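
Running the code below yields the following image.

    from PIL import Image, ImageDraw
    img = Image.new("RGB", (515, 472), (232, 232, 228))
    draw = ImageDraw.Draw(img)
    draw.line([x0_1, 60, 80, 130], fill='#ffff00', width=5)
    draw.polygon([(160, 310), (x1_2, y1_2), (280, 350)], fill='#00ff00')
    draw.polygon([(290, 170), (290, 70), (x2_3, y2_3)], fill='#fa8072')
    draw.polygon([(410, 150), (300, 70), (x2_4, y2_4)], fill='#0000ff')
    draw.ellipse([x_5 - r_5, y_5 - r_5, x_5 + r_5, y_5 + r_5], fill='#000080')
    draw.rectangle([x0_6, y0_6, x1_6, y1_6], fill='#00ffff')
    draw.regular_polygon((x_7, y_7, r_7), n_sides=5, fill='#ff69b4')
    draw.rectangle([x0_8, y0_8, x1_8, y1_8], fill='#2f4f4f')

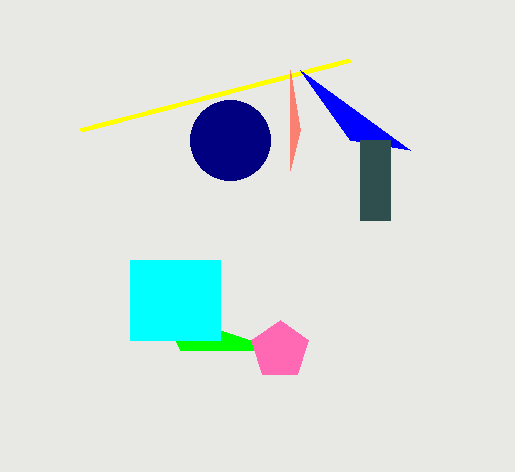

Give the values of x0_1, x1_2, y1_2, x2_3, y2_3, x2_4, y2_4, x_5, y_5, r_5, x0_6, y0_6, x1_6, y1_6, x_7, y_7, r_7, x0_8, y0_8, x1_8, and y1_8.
x0_1 = 350
x1_2 = 180
y1_2 = 350
x2_3 = 300
y2_3 = 130
x2_4 = 350
y2_4 = 140
x_5 = 230
y_5 = 140
r_5 = 40
x0_6 = 130
y0_6 = 260
x1_6 = 220
y1_6 = 340
x_7 = 280
y_7 = 350
r_7 = 30
x0_8 = 360
y0_8 = 140
x1_8 = 390
y1_8 = 220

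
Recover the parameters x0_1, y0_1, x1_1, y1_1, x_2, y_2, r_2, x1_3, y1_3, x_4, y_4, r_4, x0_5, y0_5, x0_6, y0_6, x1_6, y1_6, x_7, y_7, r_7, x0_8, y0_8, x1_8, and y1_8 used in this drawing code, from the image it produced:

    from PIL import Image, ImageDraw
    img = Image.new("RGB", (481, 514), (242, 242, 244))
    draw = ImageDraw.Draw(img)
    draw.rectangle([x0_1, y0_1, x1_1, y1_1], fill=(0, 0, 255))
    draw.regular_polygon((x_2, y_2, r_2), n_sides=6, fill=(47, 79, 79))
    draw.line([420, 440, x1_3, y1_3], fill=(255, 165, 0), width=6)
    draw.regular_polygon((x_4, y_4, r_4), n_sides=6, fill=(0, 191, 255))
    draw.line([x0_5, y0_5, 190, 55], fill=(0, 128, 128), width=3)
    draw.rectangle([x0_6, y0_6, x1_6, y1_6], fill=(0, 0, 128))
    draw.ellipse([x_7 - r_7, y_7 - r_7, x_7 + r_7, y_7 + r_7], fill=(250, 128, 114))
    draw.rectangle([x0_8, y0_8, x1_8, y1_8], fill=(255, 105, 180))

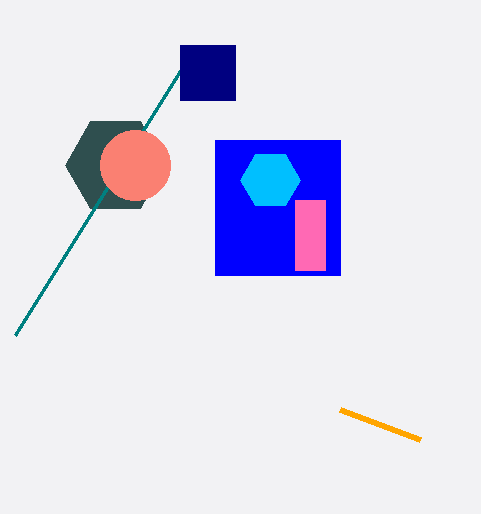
x0_1 = 215, y0_1 = 140, x1_1 = 340, y1_1 = 275, x_2 = 115, y_2 = 165, r_2 = 50, x1_3 = 340, y1_3 = 410, x_4 = 270, y_4 = 180, r_4 = 30, x0_5 = 15, y0_5 = 335, x0_6 = 180, y0_6 = 45, x1_6 = 235, y1_6 = 100, x_7 = 135, y_7 = 165, r_7 = 35, x0_8 = 295, y0_8 = 200, x1_8 = 325, y1_8 = 270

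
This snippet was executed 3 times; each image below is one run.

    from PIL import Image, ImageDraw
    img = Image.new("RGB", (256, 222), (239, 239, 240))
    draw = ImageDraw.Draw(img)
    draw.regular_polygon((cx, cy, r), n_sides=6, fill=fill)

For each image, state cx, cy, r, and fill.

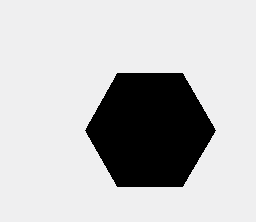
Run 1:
cx = 150; cy = 130; r = 65; fill = 'black'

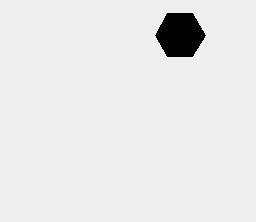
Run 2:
cx = 180; cy = 35; r = 25; fill = 'black'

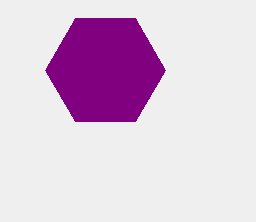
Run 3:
cx = 105, cy = 70, r = 60, fill = 'purple'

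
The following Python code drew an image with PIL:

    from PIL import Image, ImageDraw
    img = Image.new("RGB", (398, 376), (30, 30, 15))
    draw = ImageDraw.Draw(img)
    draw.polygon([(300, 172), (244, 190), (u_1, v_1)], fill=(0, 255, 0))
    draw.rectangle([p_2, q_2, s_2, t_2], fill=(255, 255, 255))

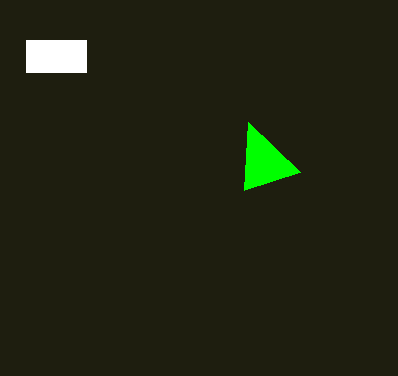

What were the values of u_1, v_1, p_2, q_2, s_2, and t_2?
u_1 = 248
v_1 = 122
p_2 = 26
q_2 = 40
s_2 = 86
t_2 = 72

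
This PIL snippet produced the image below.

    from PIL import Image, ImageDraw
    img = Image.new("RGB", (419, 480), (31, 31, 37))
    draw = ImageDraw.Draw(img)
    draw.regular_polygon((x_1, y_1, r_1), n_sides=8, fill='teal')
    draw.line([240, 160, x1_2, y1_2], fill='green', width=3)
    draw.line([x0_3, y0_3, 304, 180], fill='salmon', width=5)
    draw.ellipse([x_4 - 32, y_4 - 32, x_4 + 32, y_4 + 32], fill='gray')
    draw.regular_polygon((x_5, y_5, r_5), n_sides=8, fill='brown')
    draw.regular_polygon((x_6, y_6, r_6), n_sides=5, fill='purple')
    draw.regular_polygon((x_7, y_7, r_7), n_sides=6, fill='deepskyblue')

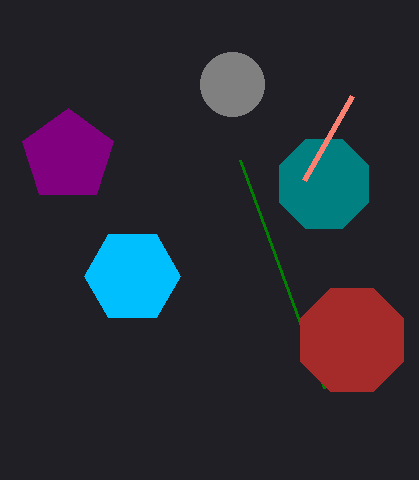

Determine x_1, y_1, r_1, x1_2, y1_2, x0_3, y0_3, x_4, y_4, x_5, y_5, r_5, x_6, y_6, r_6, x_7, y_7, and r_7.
x_1 = 324
y_1 = 184
r_1 = 48
x1_2 = 324
y1_2 = 388
x0_3 = 352
y0_3 = 96
x_4 = 232
y_4 = 84
x_5 = 352
y_5 = 340
r_5 = 56
x_6 = 68
y_6 = 156
r_6 = 48
x_7 = 132
y_7 = 276
r_7 = 48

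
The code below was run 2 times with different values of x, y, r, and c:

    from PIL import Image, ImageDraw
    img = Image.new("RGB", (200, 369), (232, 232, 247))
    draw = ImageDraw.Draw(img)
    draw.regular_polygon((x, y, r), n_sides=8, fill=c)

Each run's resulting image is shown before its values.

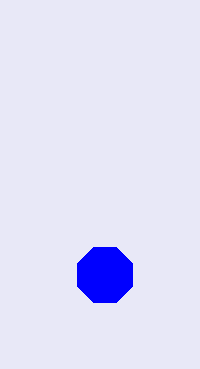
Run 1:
x = 105
y = 275
r = 30
c = 'blue'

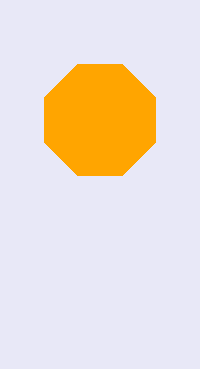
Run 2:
x = 100, y = 120, r = 60, c = 'orange'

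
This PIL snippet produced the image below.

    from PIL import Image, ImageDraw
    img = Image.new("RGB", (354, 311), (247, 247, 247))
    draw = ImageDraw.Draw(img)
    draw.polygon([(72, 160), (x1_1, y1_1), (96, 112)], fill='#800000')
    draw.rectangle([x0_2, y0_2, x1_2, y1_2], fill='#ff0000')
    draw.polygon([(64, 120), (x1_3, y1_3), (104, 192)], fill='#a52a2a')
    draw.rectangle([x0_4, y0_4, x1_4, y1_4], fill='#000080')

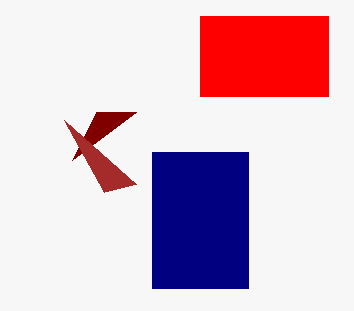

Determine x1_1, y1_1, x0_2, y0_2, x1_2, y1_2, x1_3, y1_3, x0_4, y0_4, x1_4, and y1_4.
x1_1 = 136, y1_1 = 112, x0_2 = 200, y0_2 = 16, x1_2 = 328, y1_2 = 96, x1_3 = 136, y1_3 = 184, x0_4 = 152, y0_4 = 152, x1_4 = 248, y1_4 = 288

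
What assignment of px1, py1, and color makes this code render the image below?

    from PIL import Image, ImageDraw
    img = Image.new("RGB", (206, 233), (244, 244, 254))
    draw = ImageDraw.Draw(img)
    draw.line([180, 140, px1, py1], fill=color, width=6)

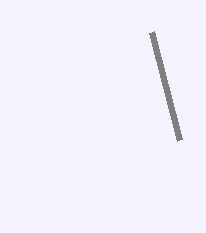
px1 = 152
py1 = 32
color = 'gray'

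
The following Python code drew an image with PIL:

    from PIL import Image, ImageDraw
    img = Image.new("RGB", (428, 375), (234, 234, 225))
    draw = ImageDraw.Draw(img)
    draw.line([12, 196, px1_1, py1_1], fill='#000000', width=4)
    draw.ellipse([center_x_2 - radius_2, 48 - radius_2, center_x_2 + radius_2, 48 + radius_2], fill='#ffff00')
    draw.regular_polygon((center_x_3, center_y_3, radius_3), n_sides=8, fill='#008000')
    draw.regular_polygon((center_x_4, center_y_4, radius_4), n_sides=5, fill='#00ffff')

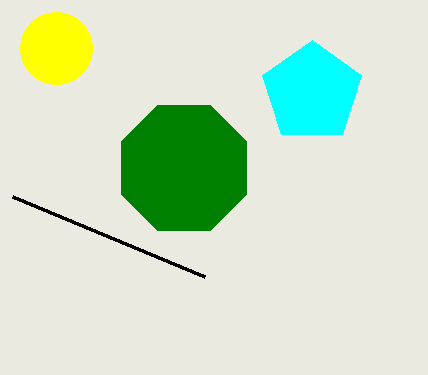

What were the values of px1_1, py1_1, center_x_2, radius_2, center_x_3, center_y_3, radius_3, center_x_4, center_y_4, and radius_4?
px1_1 = 204; py1_1 = 276; center_x_2 = 56; radius_2 = 36; center_x_3 = 184; center_y_3 = 168; radius_3 = 68; center_x_4 = 312; center_y_4 = 92; radius_4 = 52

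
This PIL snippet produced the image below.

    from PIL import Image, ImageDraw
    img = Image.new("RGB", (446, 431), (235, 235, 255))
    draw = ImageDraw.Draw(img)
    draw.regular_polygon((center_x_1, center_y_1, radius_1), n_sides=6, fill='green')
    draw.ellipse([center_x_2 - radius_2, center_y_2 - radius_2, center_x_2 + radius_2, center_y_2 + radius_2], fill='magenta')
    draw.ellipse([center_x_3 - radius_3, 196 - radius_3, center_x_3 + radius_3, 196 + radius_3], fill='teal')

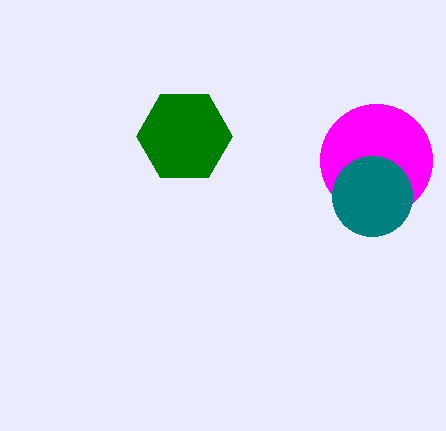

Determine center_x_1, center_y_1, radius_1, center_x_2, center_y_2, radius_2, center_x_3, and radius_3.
center_x_1 = 184, center_y_1 = 136, radius_1 = 48, center_x_2 = 376, center_y_2 = 160, radius_2 = 56, center_x_3 = 372, radius_3 = 40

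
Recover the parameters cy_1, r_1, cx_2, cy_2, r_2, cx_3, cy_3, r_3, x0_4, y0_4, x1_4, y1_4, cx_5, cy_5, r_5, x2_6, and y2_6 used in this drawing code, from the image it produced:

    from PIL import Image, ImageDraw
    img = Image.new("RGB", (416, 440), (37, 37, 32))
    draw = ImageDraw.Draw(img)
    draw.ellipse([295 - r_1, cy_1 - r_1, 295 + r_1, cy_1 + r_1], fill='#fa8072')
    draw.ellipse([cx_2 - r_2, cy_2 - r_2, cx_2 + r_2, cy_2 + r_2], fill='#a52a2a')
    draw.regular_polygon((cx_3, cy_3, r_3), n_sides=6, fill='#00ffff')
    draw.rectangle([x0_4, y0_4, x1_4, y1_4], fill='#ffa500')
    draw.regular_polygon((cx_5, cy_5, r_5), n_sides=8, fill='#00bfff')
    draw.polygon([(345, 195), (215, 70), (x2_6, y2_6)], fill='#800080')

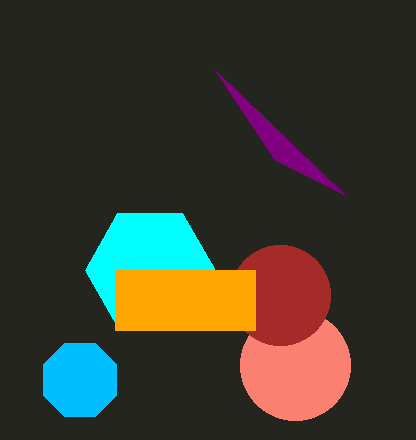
cy_1 = 365; r_1 = 55; cx_2 = 280; cy_2 = 295; r_2 = 50; cx_3 = 150; cy_3 = 270; r_3 = 65; x0_4 = 115; y0_4 = 270; x1_4 = 255; y1_4 = 330; cx_5 = 80; cy_5 = 380; r_5 = 40; x2_6 = 275; y2_6 = 160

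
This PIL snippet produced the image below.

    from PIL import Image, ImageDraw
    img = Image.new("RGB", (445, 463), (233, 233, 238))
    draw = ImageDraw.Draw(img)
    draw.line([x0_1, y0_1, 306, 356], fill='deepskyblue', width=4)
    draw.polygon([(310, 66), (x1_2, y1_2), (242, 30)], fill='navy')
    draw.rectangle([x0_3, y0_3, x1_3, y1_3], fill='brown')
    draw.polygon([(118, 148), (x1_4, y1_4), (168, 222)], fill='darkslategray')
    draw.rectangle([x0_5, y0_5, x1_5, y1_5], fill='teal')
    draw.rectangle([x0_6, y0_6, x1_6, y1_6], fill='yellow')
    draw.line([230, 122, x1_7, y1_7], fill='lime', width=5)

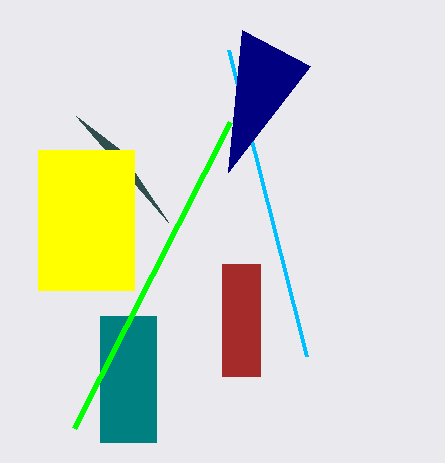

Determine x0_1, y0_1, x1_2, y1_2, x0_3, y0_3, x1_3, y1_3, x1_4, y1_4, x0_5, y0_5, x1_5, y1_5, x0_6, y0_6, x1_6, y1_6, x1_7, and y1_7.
x0_1 = 228; y0_1 = 50; x1_2 = 228; y1_2 = 172; x0_3 = 222; y0_3 = 264; x1_3 = 260; y1_3 = 376; x1_4 = 76; y1_4 = 116; x0_5 = 100; y0_5 = 316; x1_5 = 156; y1_5 = 442; x0_6 = 38; y0_6 = 150; x1_6 = 134; y1_6 = 290; x1_7 = 74; y1_7 = 428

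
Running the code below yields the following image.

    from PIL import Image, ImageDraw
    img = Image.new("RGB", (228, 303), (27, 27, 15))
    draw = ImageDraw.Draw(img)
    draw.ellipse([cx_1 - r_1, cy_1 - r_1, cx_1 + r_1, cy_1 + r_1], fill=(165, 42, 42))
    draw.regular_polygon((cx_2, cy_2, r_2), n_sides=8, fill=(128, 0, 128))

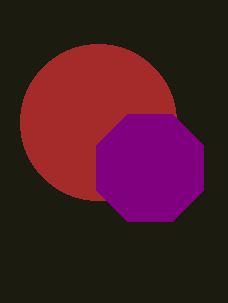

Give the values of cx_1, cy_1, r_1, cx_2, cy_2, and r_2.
cx_1 = 98; cy_1 = 122; r_1 = 78; cx_2 = 150; cy_2 = 168; r_2 = 58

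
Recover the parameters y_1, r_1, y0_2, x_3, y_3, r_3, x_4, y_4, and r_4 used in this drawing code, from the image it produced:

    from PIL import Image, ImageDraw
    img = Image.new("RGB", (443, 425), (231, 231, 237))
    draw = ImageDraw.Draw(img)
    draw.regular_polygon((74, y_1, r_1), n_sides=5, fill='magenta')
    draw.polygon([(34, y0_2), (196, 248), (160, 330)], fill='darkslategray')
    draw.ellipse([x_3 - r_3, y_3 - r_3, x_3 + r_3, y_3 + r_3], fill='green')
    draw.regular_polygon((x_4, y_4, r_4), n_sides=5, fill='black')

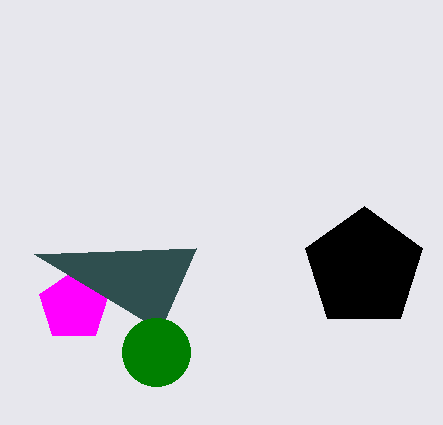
y_1 = 306, r_1 = 36, y0_2 = 254, x_3 = 156, y_3 = 352, r_3 = 34, x_4 = 364, y_4 = 268, r_4 = 62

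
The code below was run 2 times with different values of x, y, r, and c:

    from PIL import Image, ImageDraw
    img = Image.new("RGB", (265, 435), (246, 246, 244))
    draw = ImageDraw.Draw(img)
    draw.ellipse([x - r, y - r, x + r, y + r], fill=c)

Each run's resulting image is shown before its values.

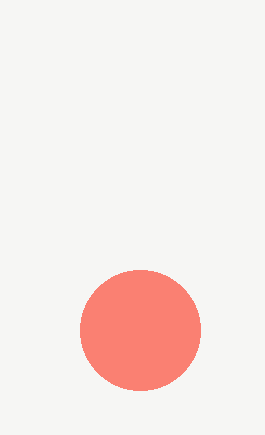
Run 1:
x = 140; y = 330; r = 60; c = 'salmon'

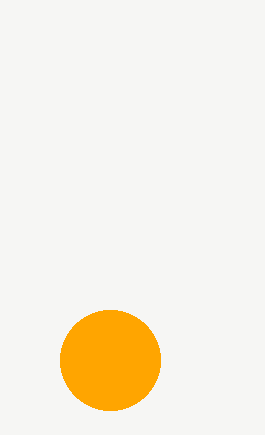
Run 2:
x = 110, y = 360, r = 50, c = 'orange'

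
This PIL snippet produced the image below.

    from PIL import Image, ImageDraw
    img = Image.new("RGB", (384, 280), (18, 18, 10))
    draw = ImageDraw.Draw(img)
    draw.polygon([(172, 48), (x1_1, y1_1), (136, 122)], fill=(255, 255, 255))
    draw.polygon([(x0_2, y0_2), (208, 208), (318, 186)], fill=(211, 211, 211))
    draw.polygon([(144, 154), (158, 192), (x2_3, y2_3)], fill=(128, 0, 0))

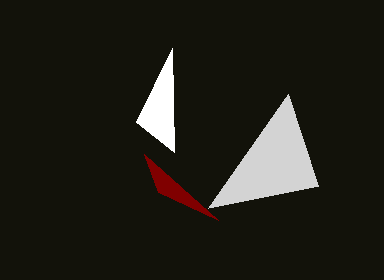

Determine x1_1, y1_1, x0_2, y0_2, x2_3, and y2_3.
x1_1 = 174, y1_1 = 152, x0_2 = 288, y0_2 = 94, x2_3 = 218, y2_3 = 220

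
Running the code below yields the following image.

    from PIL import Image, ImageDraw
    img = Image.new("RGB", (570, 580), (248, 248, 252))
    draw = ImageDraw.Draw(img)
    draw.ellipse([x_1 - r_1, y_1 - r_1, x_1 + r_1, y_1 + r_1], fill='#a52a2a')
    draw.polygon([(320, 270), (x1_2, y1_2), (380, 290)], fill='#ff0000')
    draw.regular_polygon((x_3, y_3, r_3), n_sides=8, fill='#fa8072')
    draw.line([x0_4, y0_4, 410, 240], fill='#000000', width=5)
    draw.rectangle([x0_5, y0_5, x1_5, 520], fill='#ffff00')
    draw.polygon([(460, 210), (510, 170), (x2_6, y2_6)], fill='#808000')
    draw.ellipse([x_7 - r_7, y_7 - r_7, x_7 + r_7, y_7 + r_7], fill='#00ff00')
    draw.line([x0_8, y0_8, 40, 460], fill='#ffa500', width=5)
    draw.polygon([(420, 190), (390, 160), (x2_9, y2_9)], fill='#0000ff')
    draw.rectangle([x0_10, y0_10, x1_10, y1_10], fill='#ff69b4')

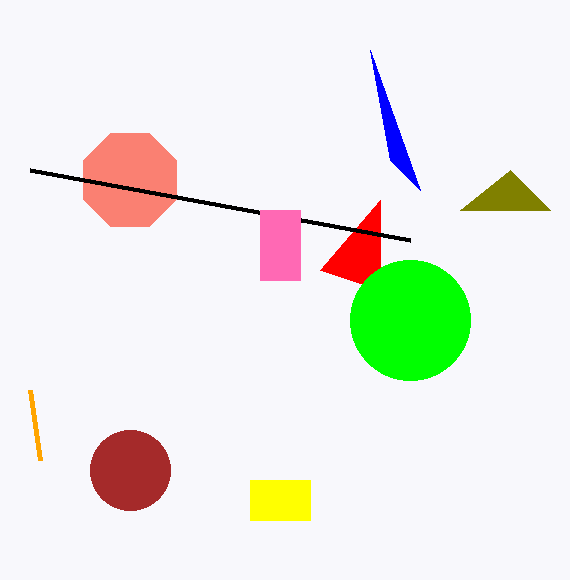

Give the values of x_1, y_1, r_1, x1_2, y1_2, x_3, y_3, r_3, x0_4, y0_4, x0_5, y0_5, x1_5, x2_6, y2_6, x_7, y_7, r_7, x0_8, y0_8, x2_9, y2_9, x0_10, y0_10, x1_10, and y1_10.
x_1 = 130, y_1 = 470, r_1 = 40, x1_2 = 380, y1_2 = 200, x_3 = 130, y_3 = 180, r_3 = 50, x0_4 = 30, y0_4 = 170, x0_5 = 250, y0_5 = 480, x1_5 = 310, x2_6 = 550, y2_6 = 210, x_7 = 410, y_7 = 320, r_7 = 60, x0_8 = 30, y0_8 = 390, x2_9 = 370, y2_9 = 50, x0_10 = 260, y0_10 = 210, x1_10 = 300, y1_10 = 280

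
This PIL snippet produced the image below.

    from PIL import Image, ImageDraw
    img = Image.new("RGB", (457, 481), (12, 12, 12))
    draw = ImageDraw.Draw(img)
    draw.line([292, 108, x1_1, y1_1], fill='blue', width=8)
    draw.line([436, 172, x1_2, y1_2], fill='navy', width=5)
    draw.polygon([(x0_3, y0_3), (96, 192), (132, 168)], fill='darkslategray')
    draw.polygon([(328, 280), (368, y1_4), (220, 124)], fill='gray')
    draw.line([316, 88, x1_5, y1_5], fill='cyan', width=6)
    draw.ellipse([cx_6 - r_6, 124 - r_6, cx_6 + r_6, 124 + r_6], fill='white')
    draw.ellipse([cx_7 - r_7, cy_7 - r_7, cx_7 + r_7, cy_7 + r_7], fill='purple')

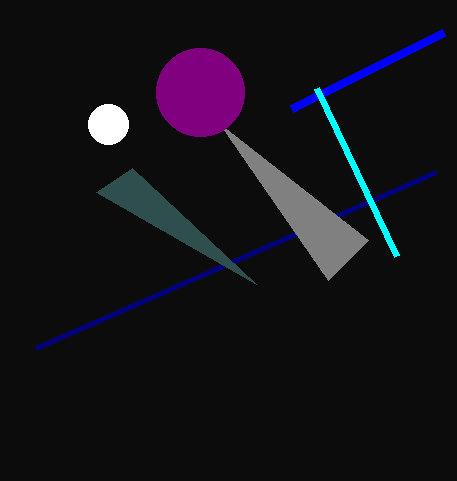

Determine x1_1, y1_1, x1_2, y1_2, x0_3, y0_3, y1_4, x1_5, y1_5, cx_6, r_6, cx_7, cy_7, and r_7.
x1_1 = 444, y1_1 = 32, x1_2 = 36, y1_2 = 348, x0_3 = 256, y0_3 = 284, y1_4 = 240, x1_5 = 396, y1_5 = 256, cx_6 = 108, r_6 = 20, cx_7 = 200, cy_7 = 92, r_7 = 44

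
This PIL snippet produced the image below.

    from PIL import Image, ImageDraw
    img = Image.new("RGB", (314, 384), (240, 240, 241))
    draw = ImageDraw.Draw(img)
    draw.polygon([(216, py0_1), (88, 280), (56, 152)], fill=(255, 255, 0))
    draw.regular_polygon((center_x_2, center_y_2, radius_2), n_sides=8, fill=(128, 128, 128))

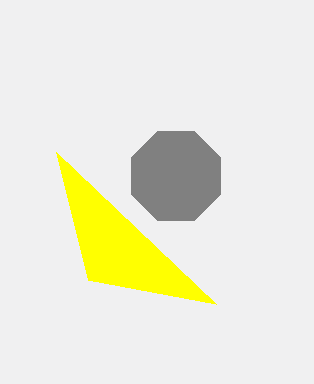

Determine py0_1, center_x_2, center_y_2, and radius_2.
py0_1 = 304, center_x_2 = 176, center_y_2 = 176, radius_2 = 48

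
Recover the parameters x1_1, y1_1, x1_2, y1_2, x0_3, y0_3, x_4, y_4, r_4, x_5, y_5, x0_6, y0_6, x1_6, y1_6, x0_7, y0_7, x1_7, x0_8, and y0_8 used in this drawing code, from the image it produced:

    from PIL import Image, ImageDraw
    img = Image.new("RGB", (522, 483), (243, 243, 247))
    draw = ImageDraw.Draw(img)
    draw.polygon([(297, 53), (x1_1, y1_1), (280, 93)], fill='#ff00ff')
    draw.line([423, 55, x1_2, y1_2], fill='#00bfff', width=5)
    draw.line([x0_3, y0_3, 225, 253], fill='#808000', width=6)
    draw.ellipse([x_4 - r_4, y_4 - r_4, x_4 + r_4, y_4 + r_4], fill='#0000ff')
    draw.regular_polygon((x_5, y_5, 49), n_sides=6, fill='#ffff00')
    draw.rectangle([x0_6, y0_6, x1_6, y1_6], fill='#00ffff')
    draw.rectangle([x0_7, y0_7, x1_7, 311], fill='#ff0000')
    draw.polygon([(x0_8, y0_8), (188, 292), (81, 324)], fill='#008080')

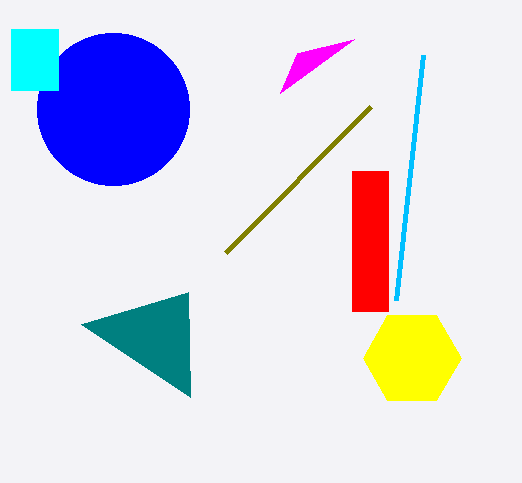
x1_1 = 354; y1_1 = 39; x1_2 = 396; y1_2 = 300; x0_3 = 370; y0_3 = 107; x_4 = 113; y_4 = 109; r_4 = 76; x_5 = 412; y_5 = 358; x0_6 = 11; y0_6 = 29; x1_6 = 58; y1_6 = 90; x0_7 = 352; y0_7 = 171; x1_7 = 388; x0_8 = 190; y0_8 = 397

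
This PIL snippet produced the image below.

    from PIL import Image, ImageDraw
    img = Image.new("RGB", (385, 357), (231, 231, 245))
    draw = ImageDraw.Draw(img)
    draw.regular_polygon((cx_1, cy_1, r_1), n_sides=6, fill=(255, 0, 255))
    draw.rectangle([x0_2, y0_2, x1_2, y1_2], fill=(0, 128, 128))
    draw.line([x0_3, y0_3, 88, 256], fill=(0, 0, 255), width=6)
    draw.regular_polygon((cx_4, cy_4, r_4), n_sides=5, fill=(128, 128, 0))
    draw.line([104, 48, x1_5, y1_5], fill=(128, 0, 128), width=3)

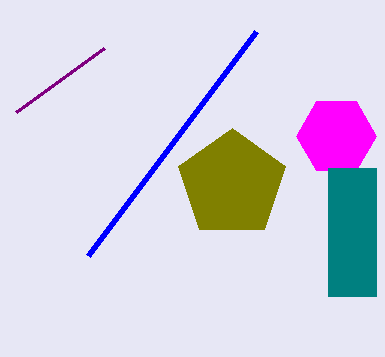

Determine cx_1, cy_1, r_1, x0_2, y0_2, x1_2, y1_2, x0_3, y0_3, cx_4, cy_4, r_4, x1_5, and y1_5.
cx_1 = 336, cy_1 = 136, r_1 = 40, x0_2 = 328, y0_2 = 168, x1_2 = 376, y1_2 = 296, x0_3 = 256, y0_3 = 32, cx_4 = 232, cy_4 = 184, r_4 = 56, x1_5 = 16, y1_5 = 112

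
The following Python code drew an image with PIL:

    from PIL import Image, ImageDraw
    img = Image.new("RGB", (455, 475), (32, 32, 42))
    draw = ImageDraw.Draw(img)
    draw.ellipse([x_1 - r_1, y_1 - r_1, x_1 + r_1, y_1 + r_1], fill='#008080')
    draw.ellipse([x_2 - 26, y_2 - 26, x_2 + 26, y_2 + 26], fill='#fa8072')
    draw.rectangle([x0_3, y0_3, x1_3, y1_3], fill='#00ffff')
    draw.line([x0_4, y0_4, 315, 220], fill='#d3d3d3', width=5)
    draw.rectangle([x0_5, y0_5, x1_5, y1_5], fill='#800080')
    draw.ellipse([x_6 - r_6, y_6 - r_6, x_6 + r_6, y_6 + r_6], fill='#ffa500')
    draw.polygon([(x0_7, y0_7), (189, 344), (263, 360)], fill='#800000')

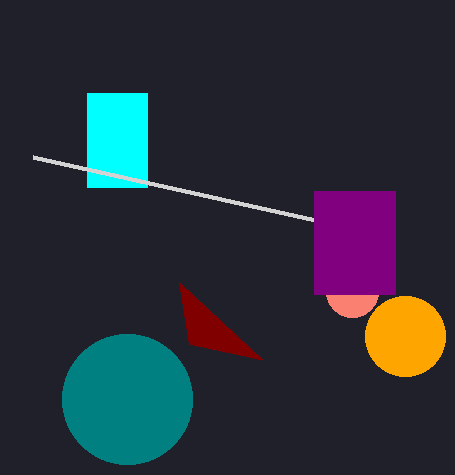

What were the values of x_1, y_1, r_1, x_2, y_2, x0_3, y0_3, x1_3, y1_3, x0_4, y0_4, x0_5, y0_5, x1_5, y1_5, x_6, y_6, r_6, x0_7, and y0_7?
x_1 = 127, y_1 = 399, r_1 = 65, x_2 = 352, y_2 = 291, x0_3 = 87, y0_3 = 93, x1_3 = 147, y1_3 = 187, x0_4 = 33, y0_4 = 157, x0_5 = 314, y0_5 = 191, x1_5 = 395, y1_5 = 294, x_6 = 405, y_6 = 336, r_6 = 40, x0_7 = 179, y0_7 = 282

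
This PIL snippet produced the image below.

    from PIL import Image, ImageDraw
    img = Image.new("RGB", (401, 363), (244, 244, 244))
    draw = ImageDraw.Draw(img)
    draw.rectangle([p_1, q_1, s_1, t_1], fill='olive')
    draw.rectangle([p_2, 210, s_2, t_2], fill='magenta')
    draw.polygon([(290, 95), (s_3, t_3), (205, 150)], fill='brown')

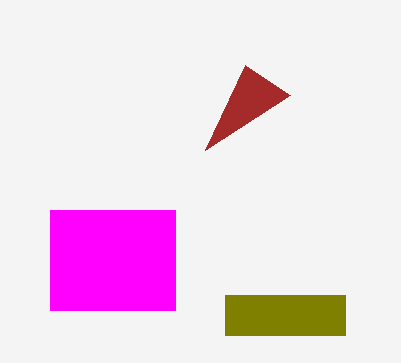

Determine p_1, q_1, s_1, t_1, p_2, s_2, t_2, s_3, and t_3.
p_1 = 225, q_1 = 295, s_1 = 345, t_1 = 335, p_2 = 50, s_2 = 175, t_2 = 310, s_3 = 245, t_3 = 65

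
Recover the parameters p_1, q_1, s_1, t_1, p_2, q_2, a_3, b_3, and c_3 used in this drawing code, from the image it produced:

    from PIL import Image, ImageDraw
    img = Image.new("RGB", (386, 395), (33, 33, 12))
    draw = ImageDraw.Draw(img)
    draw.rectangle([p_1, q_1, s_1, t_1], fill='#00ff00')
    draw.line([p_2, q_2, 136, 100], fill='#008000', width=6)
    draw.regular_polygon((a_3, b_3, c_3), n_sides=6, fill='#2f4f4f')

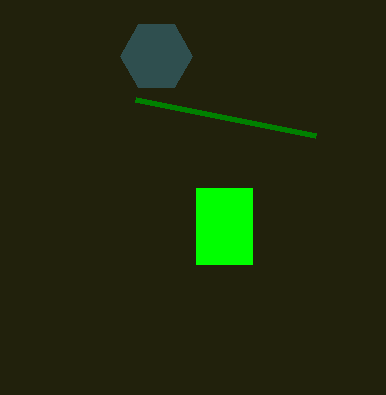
p_1 = 196; q_1 = 188; s_1 = 252; t_1 = 264; p_2 = 316; q_2 = 136; a_3 = 156; b_3 = 56; c_3 = 36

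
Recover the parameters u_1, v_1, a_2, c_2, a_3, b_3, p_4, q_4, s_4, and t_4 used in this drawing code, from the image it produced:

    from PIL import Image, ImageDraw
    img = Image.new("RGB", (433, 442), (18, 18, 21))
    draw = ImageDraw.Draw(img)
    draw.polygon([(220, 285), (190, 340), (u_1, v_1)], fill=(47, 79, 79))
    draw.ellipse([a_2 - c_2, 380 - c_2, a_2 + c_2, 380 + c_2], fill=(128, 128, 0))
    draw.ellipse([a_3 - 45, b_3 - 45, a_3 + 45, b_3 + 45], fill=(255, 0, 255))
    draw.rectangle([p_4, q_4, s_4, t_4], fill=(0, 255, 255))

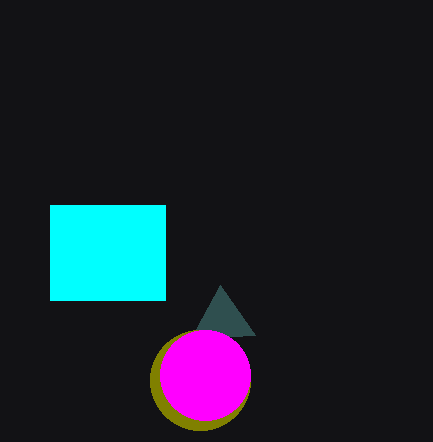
u_1 = 255, v_1 = 335, a_2 = 200, c_2 = 50, a_3 = 205, b_3 = 375, p_4 = 50, q_4 = 205, s_4 = 165, t_4 = 300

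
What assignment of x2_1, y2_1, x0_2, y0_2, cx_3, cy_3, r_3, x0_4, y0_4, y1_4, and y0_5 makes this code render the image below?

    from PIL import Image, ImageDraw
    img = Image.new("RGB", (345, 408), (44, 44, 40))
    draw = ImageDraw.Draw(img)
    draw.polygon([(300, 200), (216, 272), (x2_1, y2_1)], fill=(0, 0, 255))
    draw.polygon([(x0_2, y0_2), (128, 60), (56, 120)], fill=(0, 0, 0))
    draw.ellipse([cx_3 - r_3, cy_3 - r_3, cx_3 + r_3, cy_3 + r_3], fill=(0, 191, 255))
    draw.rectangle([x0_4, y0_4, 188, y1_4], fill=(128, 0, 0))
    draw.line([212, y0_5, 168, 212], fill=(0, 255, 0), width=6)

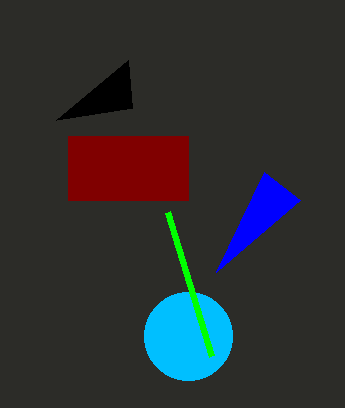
x2_1 = 264, y2_1 = 172, x0_2 = 132, y0_2 = 108, cx_3 = 188, cy_3 = 336, r_3 = 44, x0_4 = 68, y0_4 = 136, y1_4 = 200, y0_5 = 356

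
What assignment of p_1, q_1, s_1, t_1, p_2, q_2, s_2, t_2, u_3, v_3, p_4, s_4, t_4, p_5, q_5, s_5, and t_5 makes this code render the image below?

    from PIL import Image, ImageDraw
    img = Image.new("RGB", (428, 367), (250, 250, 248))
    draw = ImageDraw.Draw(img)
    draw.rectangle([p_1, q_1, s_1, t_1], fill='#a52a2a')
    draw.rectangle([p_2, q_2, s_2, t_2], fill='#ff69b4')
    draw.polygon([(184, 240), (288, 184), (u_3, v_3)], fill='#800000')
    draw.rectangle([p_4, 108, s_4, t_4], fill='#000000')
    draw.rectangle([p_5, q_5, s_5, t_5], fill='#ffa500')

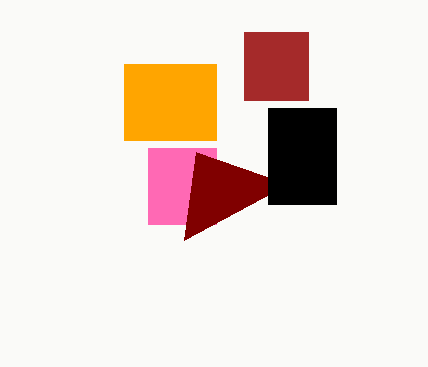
p_1 = 244, q_1 = 32, s_1 = 308, t_1 = 100, p_2 = 148, q_2 = 148, s_2 = 216, t_2 = 224, u_3 = 196, v_3 = 152, p_4 = 268, s_4 = 336, t_4 = 204, p_5 = 124, q_5 = 64, s_5 = 216, t_5 = 140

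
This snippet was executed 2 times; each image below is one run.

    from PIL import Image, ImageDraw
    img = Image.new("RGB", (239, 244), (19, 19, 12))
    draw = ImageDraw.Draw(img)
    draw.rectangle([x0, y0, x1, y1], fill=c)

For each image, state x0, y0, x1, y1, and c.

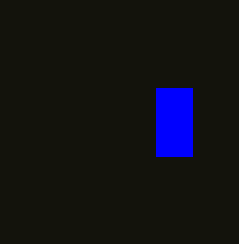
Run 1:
x0 = 156
y0 = 88
x1 = 192
y1 = 156
c = 'blue'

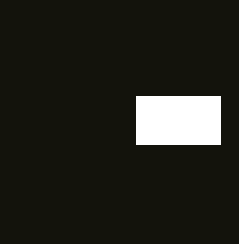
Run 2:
x0 = 136
y0 = 96
x1 = 220
y1 = 144
c = 'white'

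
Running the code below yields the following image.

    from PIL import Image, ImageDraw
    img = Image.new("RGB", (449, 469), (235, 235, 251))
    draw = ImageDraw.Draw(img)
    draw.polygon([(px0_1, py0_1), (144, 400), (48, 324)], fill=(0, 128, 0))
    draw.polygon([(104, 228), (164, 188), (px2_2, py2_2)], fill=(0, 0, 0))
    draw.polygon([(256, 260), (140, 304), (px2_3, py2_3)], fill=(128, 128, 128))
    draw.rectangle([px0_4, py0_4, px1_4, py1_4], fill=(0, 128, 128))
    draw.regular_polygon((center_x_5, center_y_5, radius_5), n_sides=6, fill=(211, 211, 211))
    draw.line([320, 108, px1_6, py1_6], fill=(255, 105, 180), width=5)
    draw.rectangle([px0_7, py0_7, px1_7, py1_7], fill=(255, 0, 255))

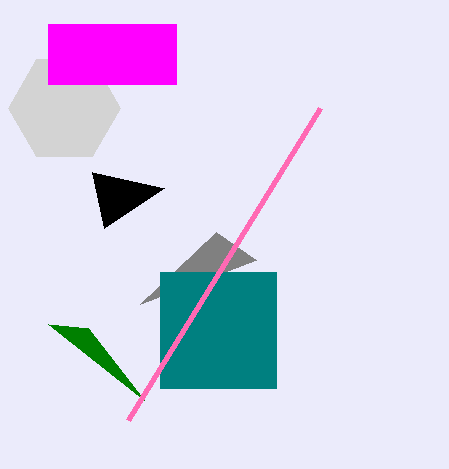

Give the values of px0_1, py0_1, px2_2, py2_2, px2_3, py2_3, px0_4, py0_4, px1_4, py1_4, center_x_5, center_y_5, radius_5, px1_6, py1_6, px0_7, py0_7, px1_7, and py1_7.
px0_1 = 88
py0_1 = 328
px2_2 = 92
py2_2 = 172
px2_3 = 216
py2_3 = 232
px0_4 = 160
py0_4 = 272
px1_4 = 276
py1_4 = 388
center_x_5 = 64
center_y_5 = 108
radius_5 = 56
px1_6 = 128
py1_6 = 420
px0_7 = 48
py0_7 = 24
px1_7 = 176
py1_7 = 84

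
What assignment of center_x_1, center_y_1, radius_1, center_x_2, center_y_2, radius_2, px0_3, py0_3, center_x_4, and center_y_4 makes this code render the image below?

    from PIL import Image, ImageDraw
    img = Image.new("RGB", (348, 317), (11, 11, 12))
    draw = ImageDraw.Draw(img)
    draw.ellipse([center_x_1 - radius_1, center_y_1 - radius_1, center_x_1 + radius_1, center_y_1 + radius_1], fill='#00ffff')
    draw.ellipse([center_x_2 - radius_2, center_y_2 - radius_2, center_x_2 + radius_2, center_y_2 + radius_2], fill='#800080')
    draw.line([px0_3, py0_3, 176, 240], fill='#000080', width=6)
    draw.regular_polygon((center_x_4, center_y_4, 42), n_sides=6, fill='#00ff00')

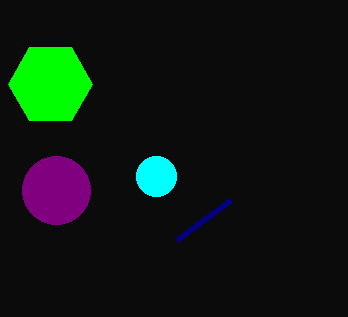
center_x_1 = 156
center_y_1 = 176
radius_1 = 20
center_x_2 = 56
center_y_2 = 190
radius_2 = 34
px0_3 = 230
py0_3 = 200
center_x_4 = 50
center_y_4 = 84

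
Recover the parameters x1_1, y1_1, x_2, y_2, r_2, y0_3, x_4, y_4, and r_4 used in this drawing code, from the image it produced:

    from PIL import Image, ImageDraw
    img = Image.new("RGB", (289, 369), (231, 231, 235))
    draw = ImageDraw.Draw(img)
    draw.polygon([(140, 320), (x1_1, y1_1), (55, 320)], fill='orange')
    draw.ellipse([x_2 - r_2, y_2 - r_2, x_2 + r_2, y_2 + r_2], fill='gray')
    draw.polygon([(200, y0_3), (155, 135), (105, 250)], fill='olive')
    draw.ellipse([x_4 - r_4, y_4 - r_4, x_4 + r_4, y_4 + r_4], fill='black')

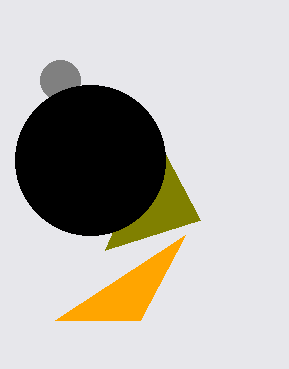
x1_1 = 185, y1_1 = 235, x_2 = 60, y_2 = 80, r_2 = 20, y0_3 = 220, x_4 = 90, y_4 = 160, r_4 = 75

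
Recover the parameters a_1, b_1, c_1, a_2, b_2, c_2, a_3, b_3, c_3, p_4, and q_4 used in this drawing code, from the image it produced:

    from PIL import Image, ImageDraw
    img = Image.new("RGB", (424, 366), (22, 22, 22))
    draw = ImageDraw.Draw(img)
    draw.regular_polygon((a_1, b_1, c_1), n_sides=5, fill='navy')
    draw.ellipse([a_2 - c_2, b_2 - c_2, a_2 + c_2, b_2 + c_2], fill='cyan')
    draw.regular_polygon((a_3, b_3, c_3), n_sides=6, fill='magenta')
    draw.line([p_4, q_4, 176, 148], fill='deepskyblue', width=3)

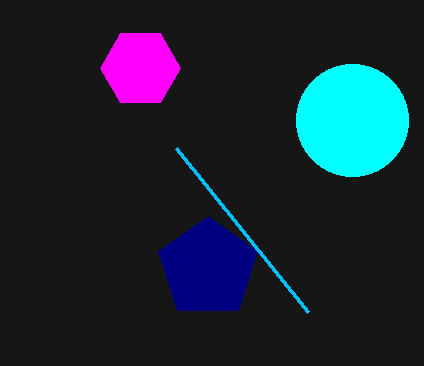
a_1 = 208, b_1 = 268, c_1 = 52, a_2 = 352, b_2 = 120, c_2 = 56, a_3 = 140, b_3 = 68, c_3 = 40, p_4 = 308, q_4 = 312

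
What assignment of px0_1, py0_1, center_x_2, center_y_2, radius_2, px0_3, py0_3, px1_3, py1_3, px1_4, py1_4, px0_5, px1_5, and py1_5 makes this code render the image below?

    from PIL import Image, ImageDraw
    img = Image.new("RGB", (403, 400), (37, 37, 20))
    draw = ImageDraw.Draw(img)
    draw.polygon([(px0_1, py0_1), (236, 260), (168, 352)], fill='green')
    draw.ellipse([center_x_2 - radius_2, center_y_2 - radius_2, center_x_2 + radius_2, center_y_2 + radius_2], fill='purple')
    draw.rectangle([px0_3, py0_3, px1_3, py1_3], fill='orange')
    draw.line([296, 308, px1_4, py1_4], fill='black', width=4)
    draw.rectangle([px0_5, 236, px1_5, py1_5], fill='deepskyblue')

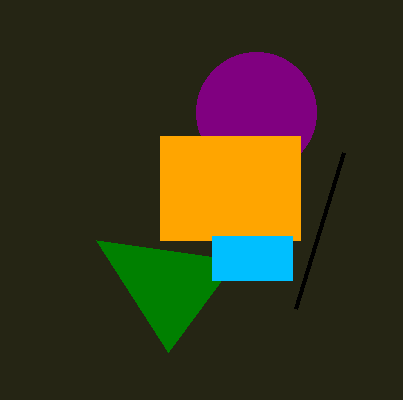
px0_1 = 96, py0_1 = 240, center_x_2 = 256, center_y_2 = 112, radius_2 = 60, px0_3 = 160, py0_3 = 136, px1_3 = 300, py1_3 = 240, px1_4 = 344, py1_4 = 152, px0_5 = 212, px1_5 = 292, py1_5 = 280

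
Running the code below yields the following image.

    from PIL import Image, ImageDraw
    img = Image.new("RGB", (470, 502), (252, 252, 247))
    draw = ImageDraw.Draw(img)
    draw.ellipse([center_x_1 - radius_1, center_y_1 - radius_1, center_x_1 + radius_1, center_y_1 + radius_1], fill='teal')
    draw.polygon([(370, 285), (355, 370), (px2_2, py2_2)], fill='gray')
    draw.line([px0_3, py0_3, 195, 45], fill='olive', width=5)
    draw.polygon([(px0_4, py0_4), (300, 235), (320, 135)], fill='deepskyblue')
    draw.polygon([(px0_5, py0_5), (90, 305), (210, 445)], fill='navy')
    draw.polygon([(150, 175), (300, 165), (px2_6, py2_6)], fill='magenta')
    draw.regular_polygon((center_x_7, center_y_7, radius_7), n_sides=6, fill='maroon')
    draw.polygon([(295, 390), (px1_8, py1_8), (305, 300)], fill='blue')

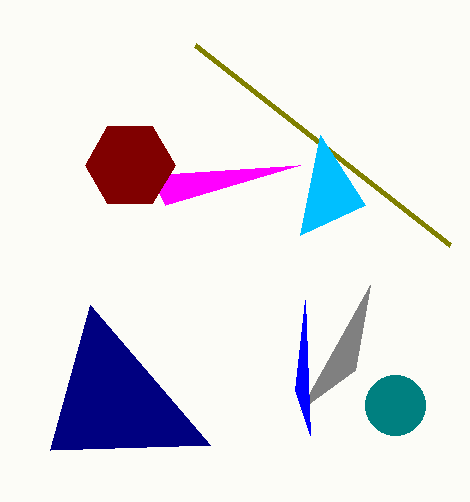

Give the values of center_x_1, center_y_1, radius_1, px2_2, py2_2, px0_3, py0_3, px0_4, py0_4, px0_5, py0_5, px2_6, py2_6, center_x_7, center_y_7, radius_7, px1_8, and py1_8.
center_x_1 = 395, center_y_1 = 405, radius_1 = 30, px2_2 = 300, py2_2 = 410, px0_3 = 450, py0_3 = 245, px0_4 = 365, py0_4 = 205, px0_5 = 50, py0_5 = 450, px2_6 = 165, py2_6 = 205, center_x_7 = 130, center_y_7 = 165, radius_7 = 45, px1_8 = 310, py1_8 = 435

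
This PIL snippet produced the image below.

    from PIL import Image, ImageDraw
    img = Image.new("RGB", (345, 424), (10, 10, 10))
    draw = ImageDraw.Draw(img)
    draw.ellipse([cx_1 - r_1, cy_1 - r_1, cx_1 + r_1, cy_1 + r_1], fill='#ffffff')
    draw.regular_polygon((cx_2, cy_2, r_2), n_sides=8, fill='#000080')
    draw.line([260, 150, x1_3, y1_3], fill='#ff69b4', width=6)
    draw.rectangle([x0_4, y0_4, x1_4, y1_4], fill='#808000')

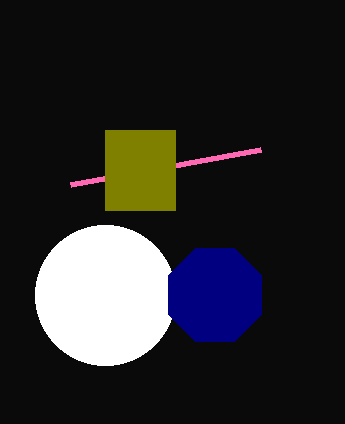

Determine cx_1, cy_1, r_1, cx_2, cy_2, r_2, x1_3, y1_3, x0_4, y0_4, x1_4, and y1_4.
cx_1 = 105, cy_1 = 295, r_1 = 70, cx_2 = 215, cy_2 = 295, r_2 = 50, x1_3 = 70, y1_3 = 185, x0_4 = 105, y0_4 = 130, x1_4 = 175, y1_4 = 210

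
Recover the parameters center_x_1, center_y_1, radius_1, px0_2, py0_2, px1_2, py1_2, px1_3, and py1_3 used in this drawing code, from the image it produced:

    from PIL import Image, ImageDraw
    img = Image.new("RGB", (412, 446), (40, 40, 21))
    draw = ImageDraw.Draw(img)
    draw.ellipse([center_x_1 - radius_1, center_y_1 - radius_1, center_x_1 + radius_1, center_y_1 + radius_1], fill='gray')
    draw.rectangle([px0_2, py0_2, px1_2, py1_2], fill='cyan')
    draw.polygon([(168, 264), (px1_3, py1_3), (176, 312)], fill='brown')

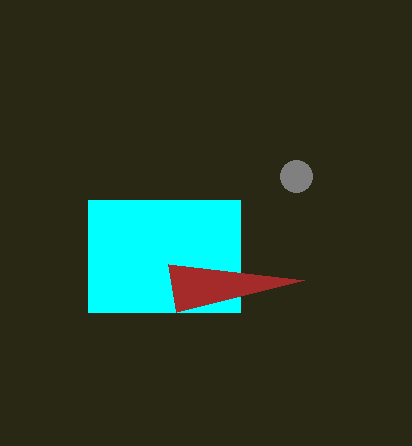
center_x_1 = 296; center_y_1 = 176; radius_1 = 16; px0_2 = 88; py0_2 = 200; px1_2 = 240; py1_2 = 312; px1_3 = 304; py1_3 = 280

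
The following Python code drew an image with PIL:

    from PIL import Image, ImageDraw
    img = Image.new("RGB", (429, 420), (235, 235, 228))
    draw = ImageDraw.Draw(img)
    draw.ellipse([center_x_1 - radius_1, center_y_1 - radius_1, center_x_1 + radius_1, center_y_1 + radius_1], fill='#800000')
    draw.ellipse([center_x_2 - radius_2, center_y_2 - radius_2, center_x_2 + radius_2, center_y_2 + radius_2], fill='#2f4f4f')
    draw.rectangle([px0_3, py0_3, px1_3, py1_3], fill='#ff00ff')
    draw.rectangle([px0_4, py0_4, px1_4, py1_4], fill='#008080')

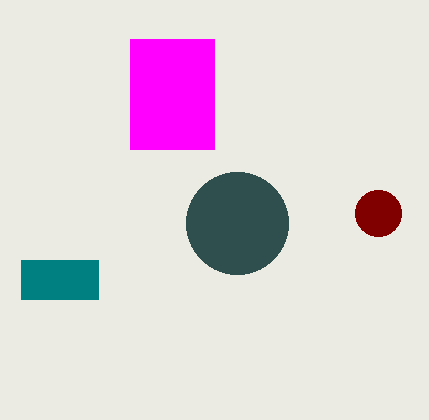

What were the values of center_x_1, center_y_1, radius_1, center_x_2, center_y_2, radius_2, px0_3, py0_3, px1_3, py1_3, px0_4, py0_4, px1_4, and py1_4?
center_x_1 = 378; center_y_1 = 213; radius_1 = 23; center_x_2 = 237; center_y_2 = 223; radius_2 = 51; px0_3 = 130; py0_3 = 39; px1_3 = 214; py1_3 = 149; px0_4 = 21; py0_4 = 260; px1_4 = 98; py1_4 = 299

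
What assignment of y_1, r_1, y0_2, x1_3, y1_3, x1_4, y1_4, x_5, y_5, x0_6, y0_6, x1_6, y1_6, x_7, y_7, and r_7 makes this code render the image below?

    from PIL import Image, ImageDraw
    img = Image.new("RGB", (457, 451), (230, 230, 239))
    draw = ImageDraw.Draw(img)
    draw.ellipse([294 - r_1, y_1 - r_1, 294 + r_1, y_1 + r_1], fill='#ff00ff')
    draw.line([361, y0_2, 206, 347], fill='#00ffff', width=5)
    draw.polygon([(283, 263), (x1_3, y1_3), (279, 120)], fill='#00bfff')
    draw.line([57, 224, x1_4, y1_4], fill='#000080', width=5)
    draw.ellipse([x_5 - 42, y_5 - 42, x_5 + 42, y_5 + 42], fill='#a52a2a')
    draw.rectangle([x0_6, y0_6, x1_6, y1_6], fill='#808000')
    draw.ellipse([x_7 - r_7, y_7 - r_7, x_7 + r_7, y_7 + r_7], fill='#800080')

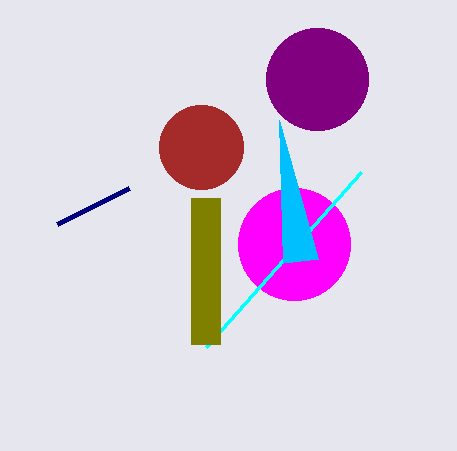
y_1 = 244, r_1 = 56, y0_2 = 172, x1_3 = 318, y1_3 = 259, x1_4 = 129, y1_4 = 188, x_5 = 201, y_5 = 147, x0_6 = 191, y0_6 = 198, x1_6 = 220, y1_6 = 344, x_7 = 317, y_7 = 79, r_7 = 51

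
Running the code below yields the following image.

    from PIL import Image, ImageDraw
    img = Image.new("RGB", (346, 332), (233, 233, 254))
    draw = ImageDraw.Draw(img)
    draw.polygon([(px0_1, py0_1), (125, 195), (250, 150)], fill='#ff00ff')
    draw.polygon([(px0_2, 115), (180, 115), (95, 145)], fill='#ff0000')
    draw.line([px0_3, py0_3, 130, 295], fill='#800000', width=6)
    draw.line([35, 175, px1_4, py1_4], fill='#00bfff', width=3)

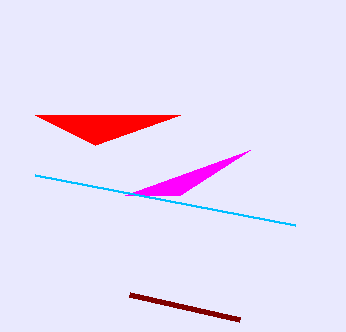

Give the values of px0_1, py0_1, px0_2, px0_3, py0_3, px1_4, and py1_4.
px0_1 = 180; py0_1 = 195; px0_2 = 35; px0_3 = 240; py0_3 = 320; px1_4 = 295; py1_4 = 225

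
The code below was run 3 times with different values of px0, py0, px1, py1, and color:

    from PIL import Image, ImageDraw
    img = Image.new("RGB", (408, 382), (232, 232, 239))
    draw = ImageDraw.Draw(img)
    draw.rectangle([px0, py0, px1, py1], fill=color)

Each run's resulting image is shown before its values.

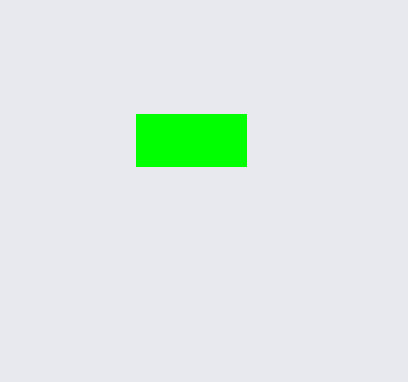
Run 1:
px0 = 136
py0 = 114
px1 = 246
py1 = 166
color = 'lime'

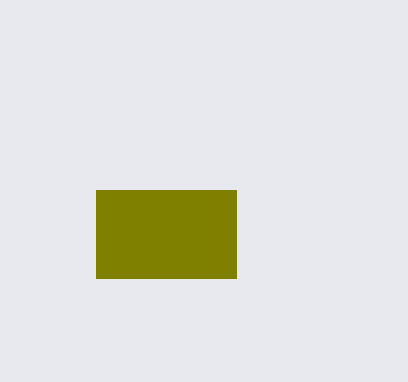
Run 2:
px0 = 96, py0 = 190, px1 = 236, py1 = 278, color = 'olive'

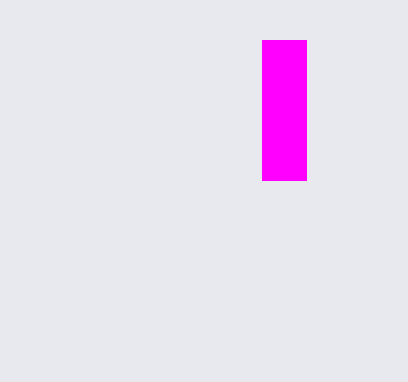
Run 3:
px0 = 262
py0 = 40
px1 = 306
py1 = 180
color = 'magenta'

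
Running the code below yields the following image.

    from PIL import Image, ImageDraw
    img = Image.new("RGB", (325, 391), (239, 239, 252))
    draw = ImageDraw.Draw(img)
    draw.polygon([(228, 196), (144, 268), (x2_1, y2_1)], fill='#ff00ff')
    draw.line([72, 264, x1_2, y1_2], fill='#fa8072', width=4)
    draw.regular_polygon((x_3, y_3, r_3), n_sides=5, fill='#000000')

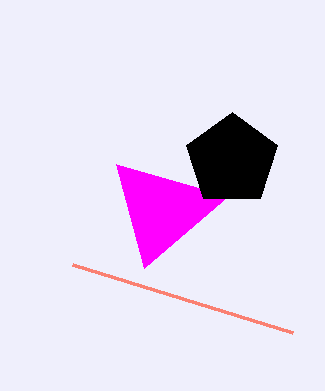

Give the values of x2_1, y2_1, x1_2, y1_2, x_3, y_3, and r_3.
x2_1 = 116
y2_1 = 164
x1_2 = 292
y1_2 = 332
x_3 = 232
y_3 = 160
r_3 = 48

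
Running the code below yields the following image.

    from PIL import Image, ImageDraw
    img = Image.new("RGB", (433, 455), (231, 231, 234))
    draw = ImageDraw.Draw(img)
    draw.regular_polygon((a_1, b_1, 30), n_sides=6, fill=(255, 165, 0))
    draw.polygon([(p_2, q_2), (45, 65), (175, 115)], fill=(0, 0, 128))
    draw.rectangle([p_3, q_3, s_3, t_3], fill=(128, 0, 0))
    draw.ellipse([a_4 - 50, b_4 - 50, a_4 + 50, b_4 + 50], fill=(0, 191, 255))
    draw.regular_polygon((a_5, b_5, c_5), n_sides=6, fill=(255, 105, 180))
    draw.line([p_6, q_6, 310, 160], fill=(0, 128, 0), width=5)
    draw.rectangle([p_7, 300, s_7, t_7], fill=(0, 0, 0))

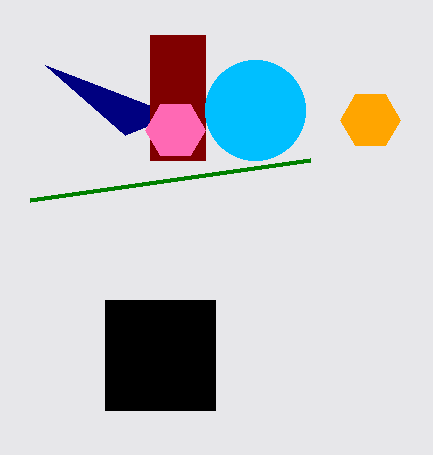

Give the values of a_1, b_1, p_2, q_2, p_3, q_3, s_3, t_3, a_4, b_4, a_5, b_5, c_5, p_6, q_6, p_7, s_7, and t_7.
a_1 = 370, b_1 = 120, p_2 = 125, q_2 = 135, p_3 = 150, q_3 = 35, s_3 = 205, t_3 = 160, a_4 = 255, b_4 = 110, a_5 = 175, b_5 = 130, c_5 = 30, p_6 = 30, q_6 = 200, p_7 = 105, s_7 = 215, t_7 = 410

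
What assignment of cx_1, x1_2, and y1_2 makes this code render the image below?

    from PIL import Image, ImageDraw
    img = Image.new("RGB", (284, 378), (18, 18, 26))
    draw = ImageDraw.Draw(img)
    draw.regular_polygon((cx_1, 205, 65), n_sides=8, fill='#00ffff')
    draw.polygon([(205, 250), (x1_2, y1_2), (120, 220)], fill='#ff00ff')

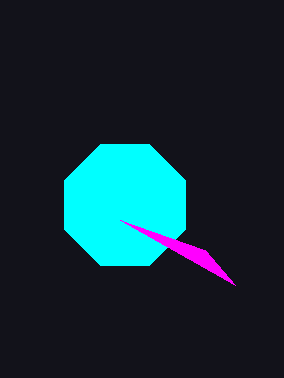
cx_1 = 125; x1_2 = 235; y1_2 = 285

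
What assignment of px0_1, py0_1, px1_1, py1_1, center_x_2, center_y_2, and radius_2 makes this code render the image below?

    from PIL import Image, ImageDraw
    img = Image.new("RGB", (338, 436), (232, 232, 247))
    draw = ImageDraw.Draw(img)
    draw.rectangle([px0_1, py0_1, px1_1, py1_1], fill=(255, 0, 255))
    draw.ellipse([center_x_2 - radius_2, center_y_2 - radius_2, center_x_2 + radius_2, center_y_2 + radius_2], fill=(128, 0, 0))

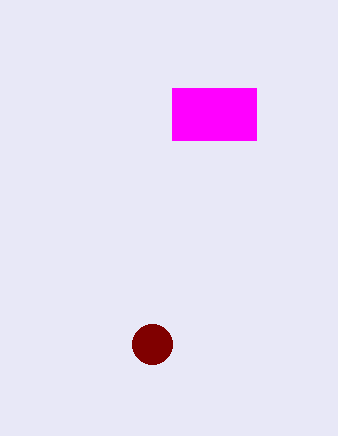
px0_1 = 172; py0_1 = 88; px1_1 = 256; py1_1 = 140; center_x_2 = 152; center_y_2 = 344; radius_2 = 20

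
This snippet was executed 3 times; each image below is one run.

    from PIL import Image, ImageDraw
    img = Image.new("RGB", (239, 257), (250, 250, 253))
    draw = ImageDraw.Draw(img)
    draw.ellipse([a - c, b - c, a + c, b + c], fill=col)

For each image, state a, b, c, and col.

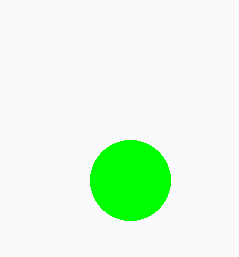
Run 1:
a = 130, b = 180, c = 40, col = 'lime'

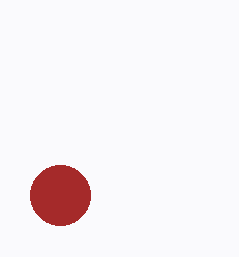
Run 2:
a = 60, b = 195, c = 30, col = 'brown'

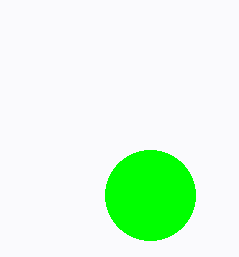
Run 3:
a = 150, b = 195, c = 45, col = 'lime'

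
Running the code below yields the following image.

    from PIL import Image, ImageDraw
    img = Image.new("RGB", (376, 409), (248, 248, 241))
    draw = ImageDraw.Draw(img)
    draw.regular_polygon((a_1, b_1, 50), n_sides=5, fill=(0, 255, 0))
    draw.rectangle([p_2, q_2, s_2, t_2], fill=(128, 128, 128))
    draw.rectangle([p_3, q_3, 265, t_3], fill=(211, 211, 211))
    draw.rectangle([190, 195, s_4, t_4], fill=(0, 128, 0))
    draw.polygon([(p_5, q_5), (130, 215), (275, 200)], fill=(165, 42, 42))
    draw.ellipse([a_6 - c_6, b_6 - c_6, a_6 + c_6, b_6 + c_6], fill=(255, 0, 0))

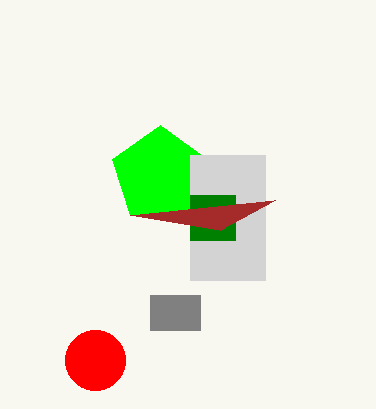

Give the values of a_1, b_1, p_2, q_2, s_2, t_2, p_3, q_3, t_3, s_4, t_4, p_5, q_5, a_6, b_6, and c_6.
a_1 = 160
b_1 = 175
p_2 = 150
q_2 = 295
s_2 = 200
t_2 = 330
p_3 = 190
q_3 = 155
t_3 = 280
s_4 = 235
t_4 = 240
p_5 = 220
q_5 = 230
a_6 = 95
b_6 = 360
c_6 = 30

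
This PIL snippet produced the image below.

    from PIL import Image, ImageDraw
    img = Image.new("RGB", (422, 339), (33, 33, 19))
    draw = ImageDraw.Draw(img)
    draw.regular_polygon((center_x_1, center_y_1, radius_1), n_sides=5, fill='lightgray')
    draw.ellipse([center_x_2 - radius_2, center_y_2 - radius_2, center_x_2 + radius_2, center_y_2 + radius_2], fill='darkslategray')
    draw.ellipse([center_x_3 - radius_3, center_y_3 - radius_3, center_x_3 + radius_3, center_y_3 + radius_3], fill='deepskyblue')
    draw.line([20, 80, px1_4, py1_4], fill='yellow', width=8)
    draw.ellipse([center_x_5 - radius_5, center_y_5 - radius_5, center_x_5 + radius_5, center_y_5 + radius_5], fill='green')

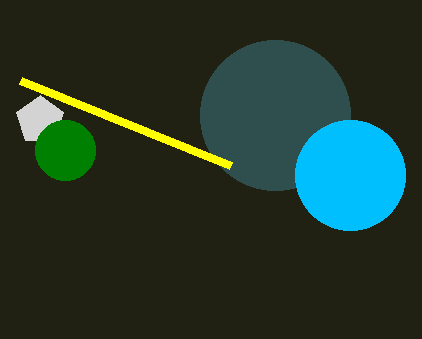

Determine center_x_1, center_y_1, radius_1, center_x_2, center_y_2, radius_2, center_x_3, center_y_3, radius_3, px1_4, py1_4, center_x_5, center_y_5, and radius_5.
center_x_1 = 40; center_y_1 = 120; radius_1 = 25; center_x_2 = 275; center_y_2 = 115; radius_2 = 75; center_x_3 = 350; center_y_3 = 175; radius_3 = 55; px1_4 = 230; py1_4 = 165; center_x_5 = 65; center_y_5 = 150; radius_5 = 30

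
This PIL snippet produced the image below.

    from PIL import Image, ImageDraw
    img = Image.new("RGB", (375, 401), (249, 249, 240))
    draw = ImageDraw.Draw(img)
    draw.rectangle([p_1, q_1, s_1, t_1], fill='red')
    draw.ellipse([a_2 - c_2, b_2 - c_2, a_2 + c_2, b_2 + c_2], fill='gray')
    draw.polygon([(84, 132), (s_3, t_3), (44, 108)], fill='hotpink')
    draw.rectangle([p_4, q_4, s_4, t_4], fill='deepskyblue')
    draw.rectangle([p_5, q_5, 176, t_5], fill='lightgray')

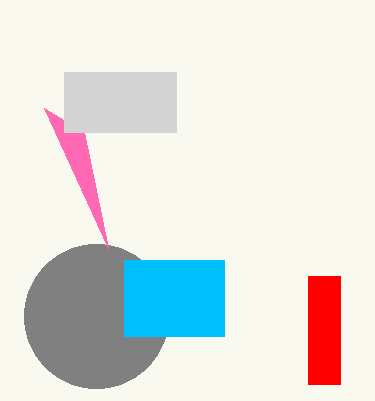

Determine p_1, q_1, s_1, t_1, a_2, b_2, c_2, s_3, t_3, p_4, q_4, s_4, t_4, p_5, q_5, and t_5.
p_1 = 308; q_1 = 276; s_1 = 340; t_1 = 384; a_2 = 96; b_2 = 316; c_2 = 72; s_3 = 108; t_3 = 248; p_4 = 124; q_4 = 260; s_4 = 224; t_4 = 336; p_5 = 64; q_5 = 72; t_5 = 132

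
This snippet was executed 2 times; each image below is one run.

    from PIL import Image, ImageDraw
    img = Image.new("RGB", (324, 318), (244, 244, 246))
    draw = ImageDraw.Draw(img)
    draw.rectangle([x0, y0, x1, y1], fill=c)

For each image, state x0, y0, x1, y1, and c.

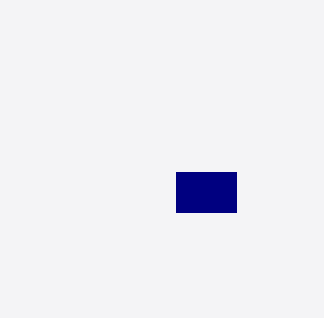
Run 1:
x0 = 176; y0 = 172; x1 = 236; y1 = 212; c = 'navy'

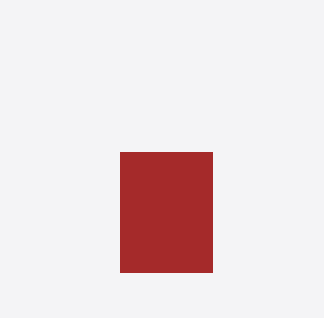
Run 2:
x0 = 120
y0 = 152
x1 = 212
y1 = 272
c = 'brown'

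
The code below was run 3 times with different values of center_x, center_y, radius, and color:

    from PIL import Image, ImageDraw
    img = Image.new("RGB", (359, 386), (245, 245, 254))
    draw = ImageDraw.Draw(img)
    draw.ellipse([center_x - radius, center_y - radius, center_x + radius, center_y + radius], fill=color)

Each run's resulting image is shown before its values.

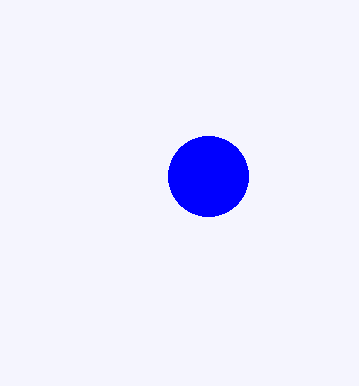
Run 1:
center_x = 208
center_y = 176
radius = 40
color = 'blue'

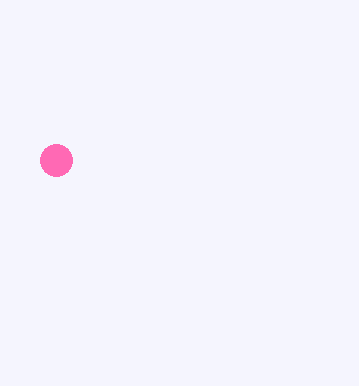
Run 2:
center_x = 56
center_y = 160
radius = 16
color = 'hotpink'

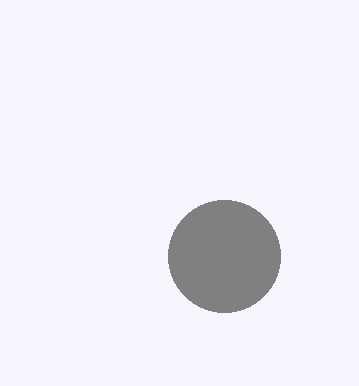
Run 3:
center_x = 224; center_y = 256; radius = 56; color = 'gray'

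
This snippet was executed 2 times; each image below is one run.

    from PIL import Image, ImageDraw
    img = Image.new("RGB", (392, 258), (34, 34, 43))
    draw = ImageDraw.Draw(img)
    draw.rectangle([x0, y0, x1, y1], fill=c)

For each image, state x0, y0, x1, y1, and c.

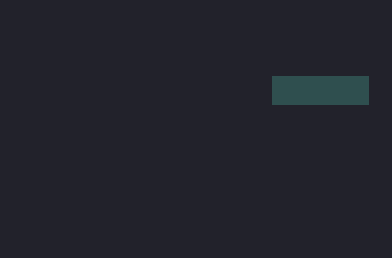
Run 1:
x0 = 272
y0 = 76
x1 = 368
y1 = 104
c = 'darkslategray'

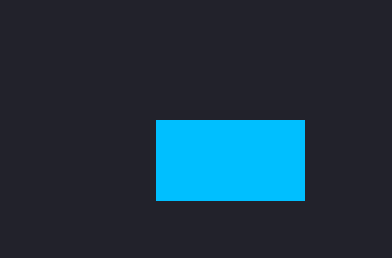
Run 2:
x0 = 156, y0 = 120, x1 = 304, y1 = 200, c = 'deepskyblue'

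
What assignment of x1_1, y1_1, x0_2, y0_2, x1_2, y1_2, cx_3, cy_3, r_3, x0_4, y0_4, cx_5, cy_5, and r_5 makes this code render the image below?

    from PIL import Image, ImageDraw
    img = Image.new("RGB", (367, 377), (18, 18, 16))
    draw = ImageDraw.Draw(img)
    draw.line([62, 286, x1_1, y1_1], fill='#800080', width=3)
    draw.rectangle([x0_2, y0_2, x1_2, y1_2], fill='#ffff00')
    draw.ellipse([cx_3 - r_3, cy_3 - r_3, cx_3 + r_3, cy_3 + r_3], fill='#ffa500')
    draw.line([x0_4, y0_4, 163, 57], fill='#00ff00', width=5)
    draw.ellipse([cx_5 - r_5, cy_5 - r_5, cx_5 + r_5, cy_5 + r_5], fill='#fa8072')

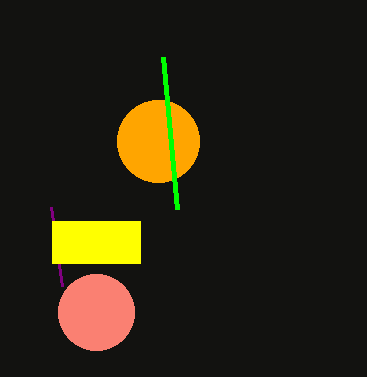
x1_1 = 51
y1_1 = 207
x0_2 = 52
y0_2 = 221
x1_2 = 140
y1_2 = 263
cx_3 = 158
cy_3 = 141
r_3 = 41
x0_4 = 177
y0_4 = 209
cx_5 = 96
cy_5 = 312
r_5 = 38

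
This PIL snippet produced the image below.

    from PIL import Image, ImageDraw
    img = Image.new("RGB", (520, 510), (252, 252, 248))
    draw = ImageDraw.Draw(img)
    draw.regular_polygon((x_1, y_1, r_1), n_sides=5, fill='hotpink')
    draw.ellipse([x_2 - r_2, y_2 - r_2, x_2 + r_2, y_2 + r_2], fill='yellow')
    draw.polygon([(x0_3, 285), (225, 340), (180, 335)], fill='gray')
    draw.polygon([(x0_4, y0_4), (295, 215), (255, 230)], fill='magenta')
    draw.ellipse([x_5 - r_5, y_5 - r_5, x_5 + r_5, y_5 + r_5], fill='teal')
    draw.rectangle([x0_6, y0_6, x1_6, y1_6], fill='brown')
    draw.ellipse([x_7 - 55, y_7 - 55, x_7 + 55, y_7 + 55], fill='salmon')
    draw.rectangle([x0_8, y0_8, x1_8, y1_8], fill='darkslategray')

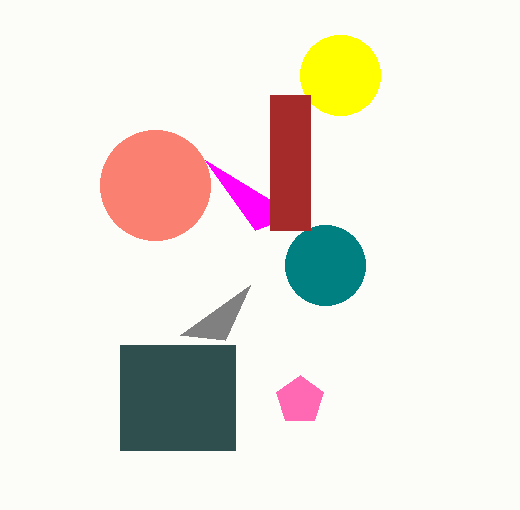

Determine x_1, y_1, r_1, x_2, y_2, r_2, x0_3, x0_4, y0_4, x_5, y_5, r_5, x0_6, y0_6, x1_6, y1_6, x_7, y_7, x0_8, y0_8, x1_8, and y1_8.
x_1 = 300, y_1 = 400, r_1 = 25, x_2 = 340, y_2 = 75, r_2 = 40, x0_3 = 250, x0_4 = 205, y0_4 = 160, x_5 = 325, y_5 = 265, r_5 = 40, x0_6 = 270, y0_6 = 95, x1_6 = 310, y1_6 = 230, x_7 = 155, y_7 = 185, x0_8 = 120, y0_8 = 345, x1_8 = 235, y1_8 = 450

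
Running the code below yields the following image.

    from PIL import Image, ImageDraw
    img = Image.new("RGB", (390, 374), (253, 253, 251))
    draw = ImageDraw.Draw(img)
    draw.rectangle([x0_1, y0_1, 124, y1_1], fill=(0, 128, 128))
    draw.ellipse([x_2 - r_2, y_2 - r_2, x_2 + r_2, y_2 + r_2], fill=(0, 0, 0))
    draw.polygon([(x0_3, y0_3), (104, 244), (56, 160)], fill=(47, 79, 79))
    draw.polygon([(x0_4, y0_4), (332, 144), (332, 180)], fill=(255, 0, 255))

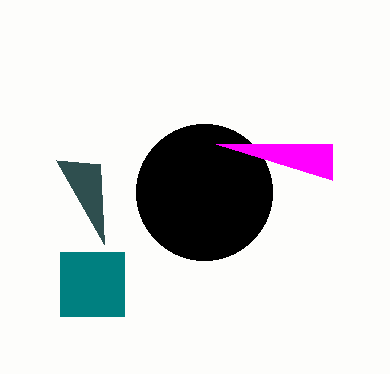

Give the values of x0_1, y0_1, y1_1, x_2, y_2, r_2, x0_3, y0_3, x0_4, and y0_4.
x0_1 = 60
y0_1 = 252
y1_1 = 316
x_2 = 204
y_2 = 192
r_2 = 68
x0_3 = 100
y0_3 = 164
x0_4 = 216
y0_4 = 144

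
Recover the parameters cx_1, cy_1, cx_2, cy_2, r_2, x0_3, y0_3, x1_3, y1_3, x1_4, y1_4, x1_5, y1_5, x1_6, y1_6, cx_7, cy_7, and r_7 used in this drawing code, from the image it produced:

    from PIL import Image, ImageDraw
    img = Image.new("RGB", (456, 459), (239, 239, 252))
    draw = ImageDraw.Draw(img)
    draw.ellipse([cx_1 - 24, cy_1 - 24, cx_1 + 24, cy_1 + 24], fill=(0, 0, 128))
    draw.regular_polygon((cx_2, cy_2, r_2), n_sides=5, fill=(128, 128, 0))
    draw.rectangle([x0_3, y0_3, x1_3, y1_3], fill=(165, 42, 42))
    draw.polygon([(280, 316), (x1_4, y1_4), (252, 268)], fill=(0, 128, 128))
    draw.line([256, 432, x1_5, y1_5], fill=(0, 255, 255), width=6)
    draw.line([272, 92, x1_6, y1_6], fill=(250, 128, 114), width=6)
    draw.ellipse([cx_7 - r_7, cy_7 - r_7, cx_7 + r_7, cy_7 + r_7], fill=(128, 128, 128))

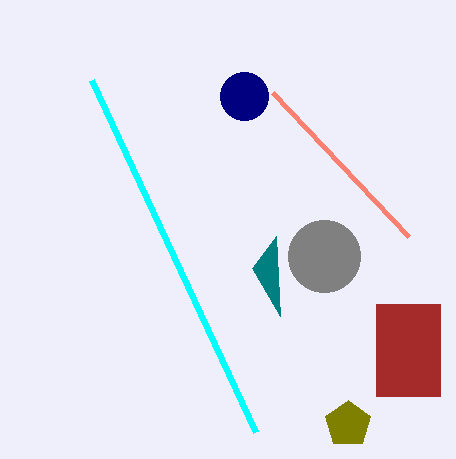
cx_1 = 244
cy_1 = 96
cx_2 = 348
cy_2 = 424
r_2 = 24
x0_3 = 376
y0_3 = 304
x1_3 = 440
y1_3 = 396
x1_4 = 276
y1_4 = 236
x1_5 = 92
y1_5 = 80
x1_6 = 408
y1_6 = 236
cx_7 = 324
cy_7 = 256
r_7 = 36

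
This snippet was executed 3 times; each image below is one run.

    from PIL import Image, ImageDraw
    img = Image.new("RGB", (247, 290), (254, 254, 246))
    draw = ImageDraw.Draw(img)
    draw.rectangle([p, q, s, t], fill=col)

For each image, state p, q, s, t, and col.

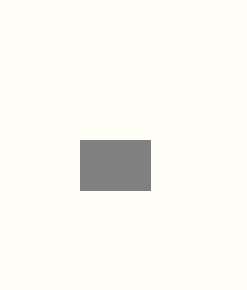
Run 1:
p = 80
q = 140
s = 150
t = 190
col = 'gray'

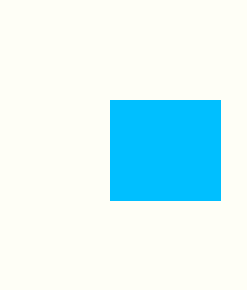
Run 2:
p = 110; q = 100; s = 220; t = 200; col = 'deepskyblue'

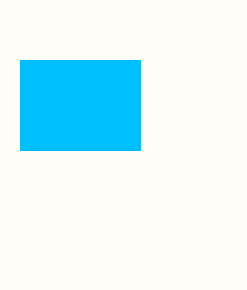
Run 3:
p = 20; q = 60; s = 140; t = 150; col = 'deepskyblue'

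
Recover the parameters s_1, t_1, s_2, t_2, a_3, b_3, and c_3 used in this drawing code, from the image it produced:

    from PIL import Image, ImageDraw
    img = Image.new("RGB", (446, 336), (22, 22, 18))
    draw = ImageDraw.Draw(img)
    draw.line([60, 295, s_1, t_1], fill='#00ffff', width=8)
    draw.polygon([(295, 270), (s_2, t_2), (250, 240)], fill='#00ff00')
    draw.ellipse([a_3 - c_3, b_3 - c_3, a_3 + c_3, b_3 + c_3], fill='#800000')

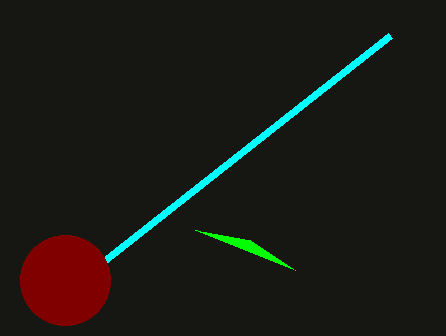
s_1 = 390; t_1 = 35; s_2 = 195; t_2 = 230; a_3 = 65; b_3 = 280; c_3 = 45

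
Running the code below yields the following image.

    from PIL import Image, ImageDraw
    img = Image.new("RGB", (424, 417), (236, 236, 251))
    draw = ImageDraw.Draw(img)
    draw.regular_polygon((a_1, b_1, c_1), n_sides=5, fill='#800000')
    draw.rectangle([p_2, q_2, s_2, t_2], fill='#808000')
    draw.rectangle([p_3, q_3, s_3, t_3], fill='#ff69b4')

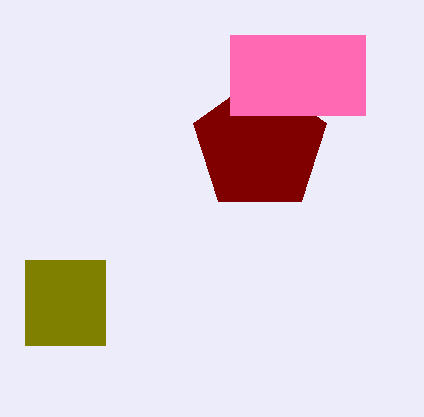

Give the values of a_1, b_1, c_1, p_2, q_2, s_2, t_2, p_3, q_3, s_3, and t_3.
a_1 = 260; b_1 = 145; c_1 = 70; p_2 = 25; q_2 = 260; s_2 = 105; t_2 = 345; p_3 = 230; q_3 = 35; s_3 = 365; t_3 = 115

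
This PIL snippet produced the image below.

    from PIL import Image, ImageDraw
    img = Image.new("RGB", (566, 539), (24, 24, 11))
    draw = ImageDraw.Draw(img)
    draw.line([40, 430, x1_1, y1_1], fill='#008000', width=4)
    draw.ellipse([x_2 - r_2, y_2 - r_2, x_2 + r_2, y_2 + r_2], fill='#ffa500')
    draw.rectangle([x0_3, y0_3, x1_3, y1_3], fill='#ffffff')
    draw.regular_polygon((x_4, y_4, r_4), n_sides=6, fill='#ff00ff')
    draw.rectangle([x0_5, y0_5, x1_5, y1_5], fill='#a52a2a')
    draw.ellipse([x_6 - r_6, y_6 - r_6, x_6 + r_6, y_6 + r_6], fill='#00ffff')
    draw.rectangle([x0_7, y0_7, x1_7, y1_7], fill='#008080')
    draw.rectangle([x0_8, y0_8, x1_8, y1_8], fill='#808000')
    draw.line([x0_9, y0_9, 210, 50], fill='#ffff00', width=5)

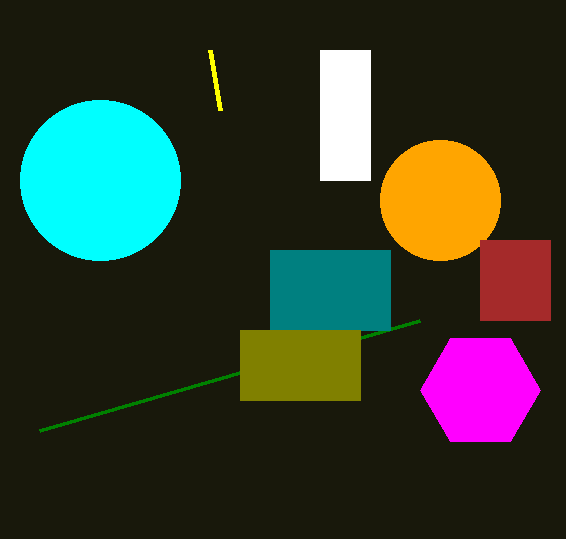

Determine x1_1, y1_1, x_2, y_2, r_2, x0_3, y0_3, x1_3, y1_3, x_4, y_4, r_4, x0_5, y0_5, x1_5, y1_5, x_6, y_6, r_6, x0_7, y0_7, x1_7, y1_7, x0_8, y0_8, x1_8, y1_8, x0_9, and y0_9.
x1_1 = 420, y1_1 = 320, x_2 = 440, y_2 = 200, r_2 = 60, x0_3 = 320, y0_3 = 50, x1_3 = 370, y1_3 = 180, x_4 = 480, y_4 = 390, r_4 = 60, x0_5 = 480, y0_5 = 240, x1_5 = 550, y1_5 = 320, x_6 = 100, y_6 = 180, r_6 = 80, x0_7 = 270, y0_7 = 250, x1_7 = 390, y1_7 = 330, x0_8 = 240, y0_8 = 330, x1_8 = 360, y1_8 = 400, x0_9 = 220, y0_9 = 110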